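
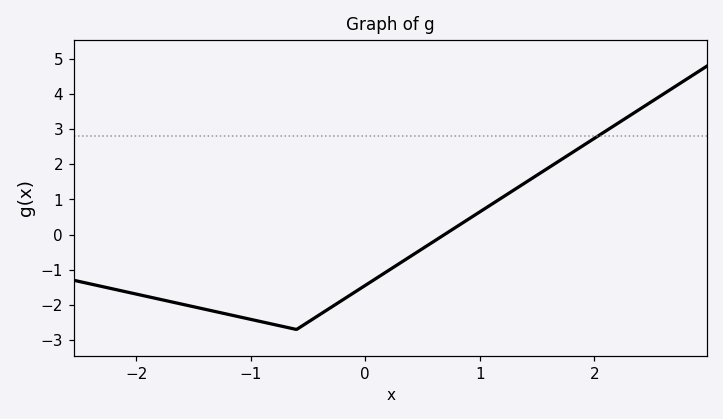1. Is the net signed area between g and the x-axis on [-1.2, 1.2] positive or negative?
negative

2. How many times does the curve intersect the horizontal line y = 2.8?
1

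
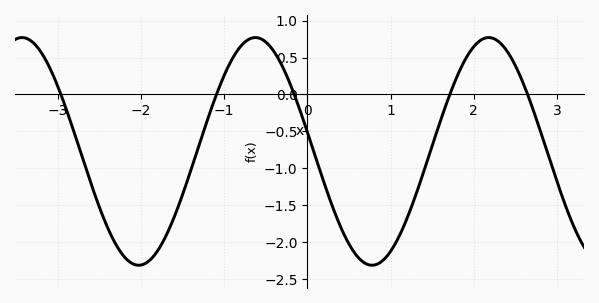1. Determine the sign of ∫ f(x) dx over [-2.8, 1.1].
negative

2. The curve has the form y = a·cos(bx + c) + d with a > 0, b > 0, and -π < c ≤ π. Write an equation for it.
y = 1.54cos(2.24x + 1.4) - 0.77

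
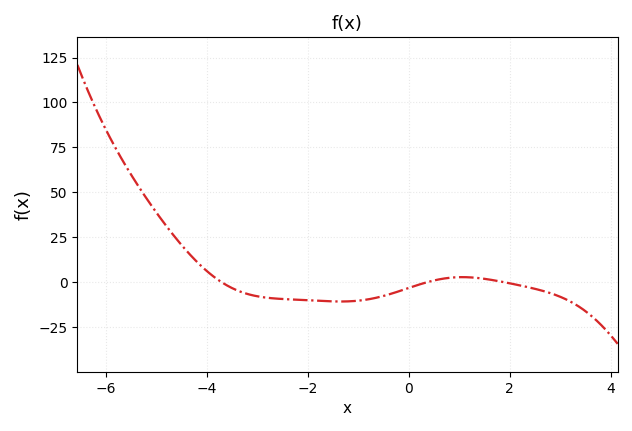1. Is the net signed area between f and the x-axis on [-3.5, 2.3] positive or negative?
negative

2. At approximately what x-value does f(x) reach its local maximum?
1.06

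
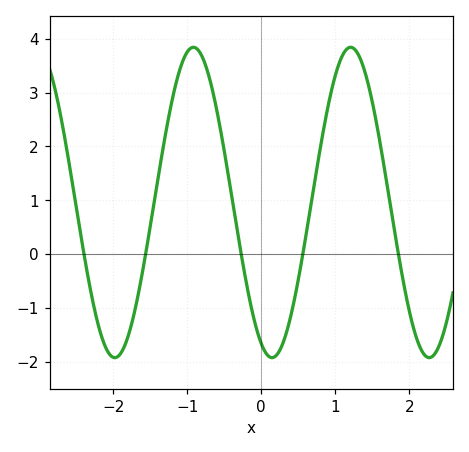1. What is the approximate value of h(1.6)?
2.1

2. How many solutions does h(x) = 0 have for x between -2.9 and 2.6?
5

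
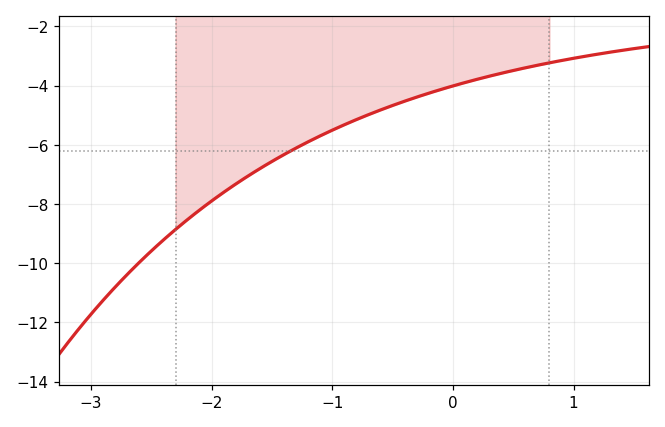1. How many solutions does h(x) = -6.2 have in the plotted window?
1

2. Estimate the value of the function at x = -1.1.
-5.7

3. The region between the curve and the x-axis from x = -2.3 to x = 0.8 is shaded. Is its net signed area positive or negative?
negative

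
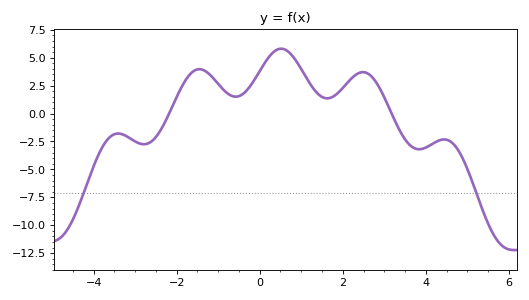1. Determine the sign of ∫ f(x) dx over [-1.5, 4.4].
positive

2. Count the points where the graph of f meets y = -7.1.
2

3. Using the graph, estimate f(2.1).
2.7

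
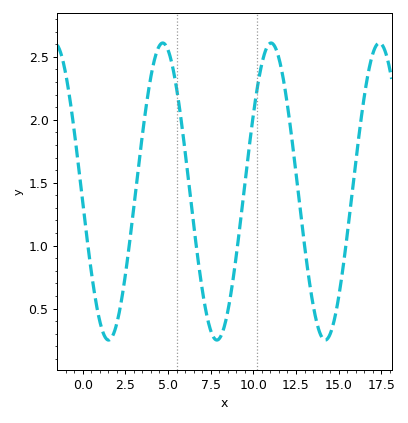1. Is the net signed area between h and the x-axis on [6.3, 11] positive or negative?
positive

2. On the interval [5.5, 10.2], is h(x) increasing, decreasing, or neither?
neither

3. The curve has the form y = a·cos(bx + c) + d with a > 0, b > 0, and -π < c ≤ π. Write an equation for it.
y = 1.18cos(0.99x + 1.6) + 1.43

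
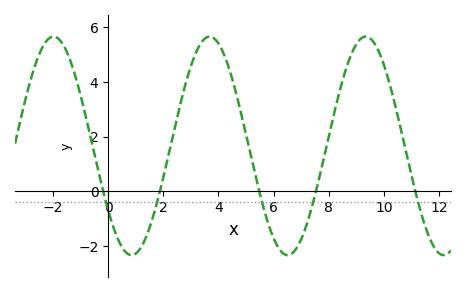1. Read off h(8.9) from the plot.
5.2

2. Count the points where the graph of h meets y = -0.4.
5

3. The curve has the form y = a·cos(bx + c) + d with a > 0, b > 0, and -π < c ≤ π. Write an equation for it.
y = 3.99cos(1.1x + 2.2) + 1.66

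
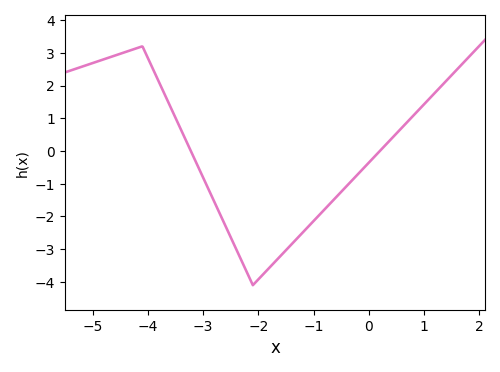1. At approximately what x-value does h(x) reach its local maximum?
-4.1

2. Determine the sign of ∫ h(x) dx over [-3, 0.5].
negative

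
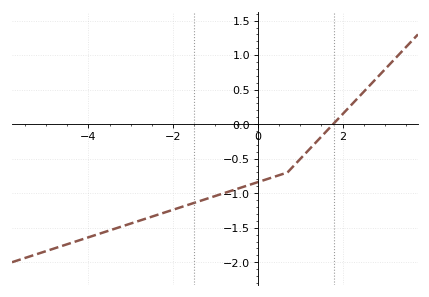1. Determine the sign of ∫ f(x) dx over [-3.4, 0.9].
negative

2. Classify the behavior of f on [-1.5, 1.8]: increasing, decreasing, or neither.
increasing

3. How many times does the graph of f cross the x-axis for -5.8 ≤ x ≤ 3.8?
1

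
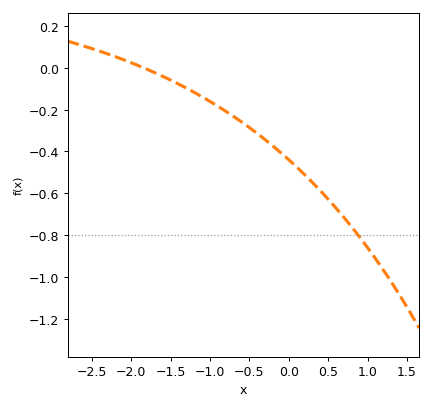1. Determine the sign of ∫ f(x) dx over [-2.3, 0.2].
negative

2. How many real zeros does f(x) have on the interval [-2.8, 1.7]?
1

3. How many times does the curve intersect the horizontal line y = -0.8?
1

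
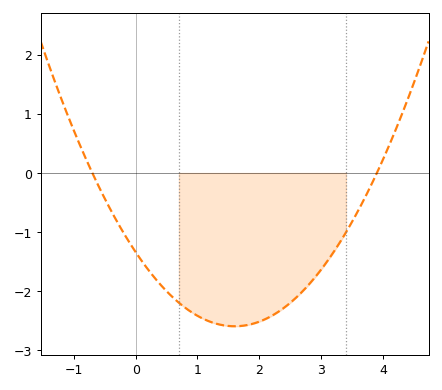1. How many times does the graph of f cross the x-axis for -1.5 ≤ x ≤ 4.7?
2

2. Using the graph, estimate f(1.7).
-2.59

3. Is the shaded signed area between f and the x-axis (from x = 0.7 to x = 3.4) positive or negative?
negative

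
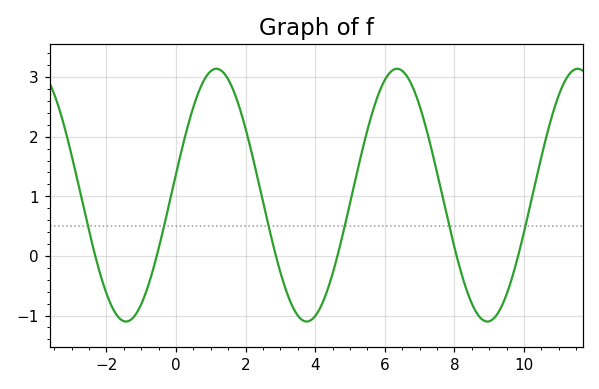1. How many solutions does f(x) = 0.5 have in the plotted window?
6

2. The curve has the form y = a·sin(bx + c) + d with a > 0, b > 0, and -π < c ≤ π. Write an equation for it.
y = 2.12sin(1.21x + 0.17) + 1.02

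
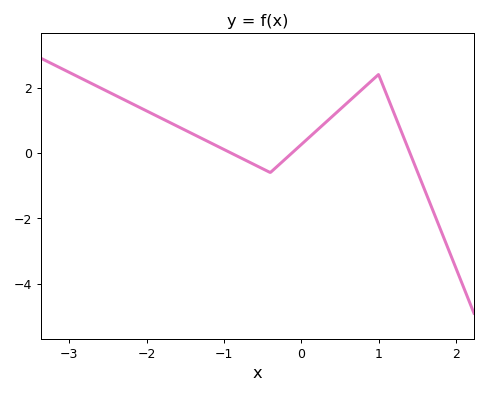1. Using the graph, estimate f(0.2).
0.686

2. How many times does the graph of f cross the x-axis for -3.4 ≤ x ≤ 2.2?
3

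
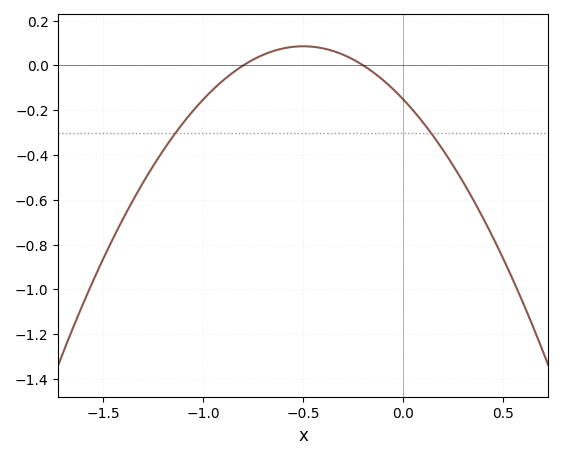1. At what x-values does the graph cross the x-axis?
-0.8, -0.2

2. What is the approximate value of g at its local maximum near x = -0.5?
0.08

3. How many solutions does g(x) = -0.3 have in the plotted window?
2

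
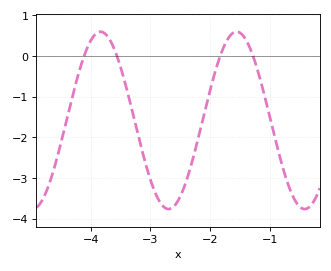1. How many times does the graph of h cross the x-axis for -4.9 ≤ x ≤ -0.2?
4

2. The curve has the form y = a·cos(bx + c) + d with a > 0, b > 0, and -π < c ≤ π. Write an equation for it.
y = 2.18cos(2.8x - 2) - 1.58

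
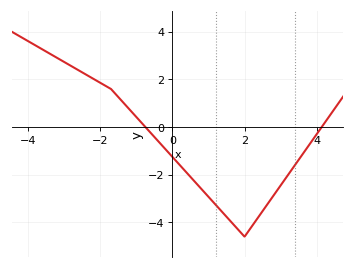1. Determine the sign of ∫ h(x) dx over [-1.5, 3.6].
negative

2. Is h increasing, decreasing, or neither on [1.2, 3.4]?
neither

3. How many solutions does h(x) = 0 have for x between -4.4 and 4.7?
2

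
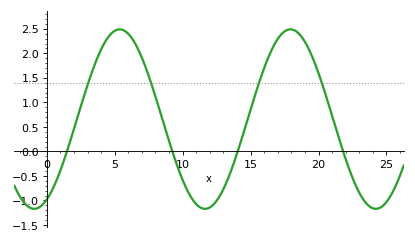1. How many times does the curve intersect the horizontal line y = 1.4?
4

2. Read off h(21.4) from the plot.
0.35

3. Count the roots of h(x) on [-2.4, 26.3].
4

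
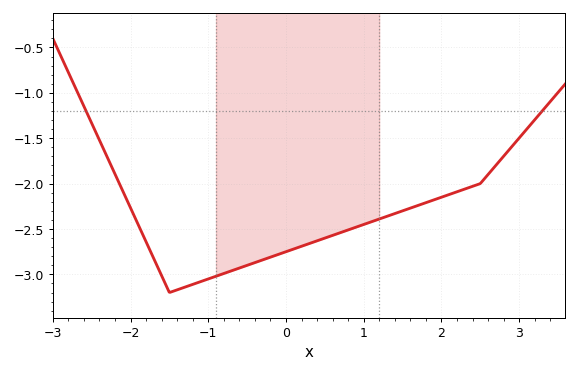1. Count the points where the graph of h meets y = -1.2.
2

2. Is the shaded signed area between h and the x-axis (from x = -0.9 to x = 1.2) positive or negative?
negative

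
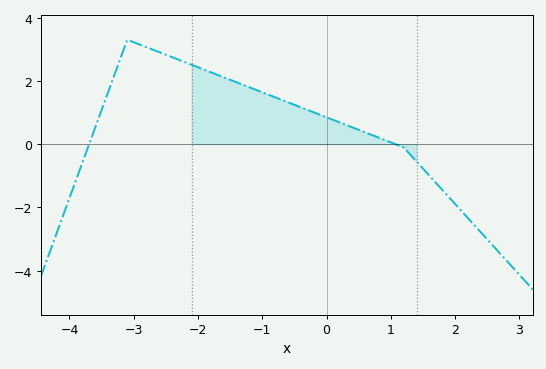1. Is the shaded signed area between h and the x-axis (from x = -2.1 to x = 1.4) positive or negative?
positive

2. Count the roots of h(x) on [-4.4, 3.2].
2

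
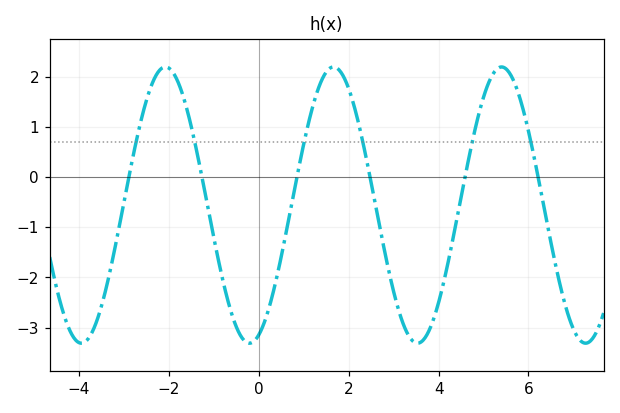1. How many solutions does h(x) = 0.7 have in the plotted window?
6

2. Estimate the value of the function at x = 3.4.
-3.24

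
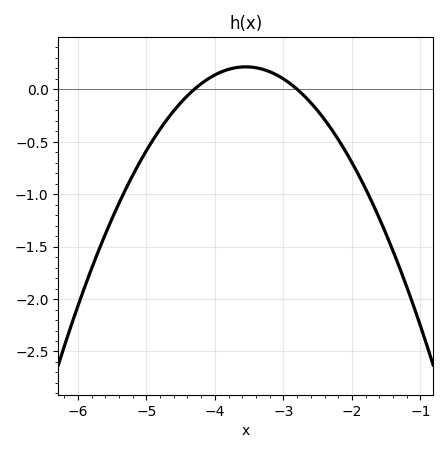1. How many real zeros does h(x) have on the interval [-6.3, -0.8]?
2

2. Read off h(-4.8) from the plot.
-0.38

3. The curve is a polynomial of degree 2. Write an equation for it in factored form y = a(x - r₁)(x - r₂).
y = -0.38(x + 4.3)(x + 2.8)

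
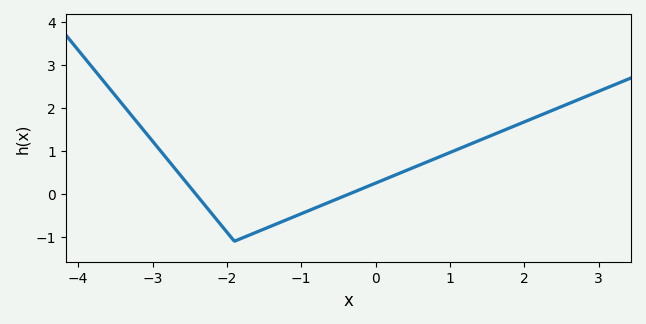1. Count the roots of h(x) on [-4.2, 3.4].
2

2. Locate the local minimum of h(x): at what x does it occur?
-1.8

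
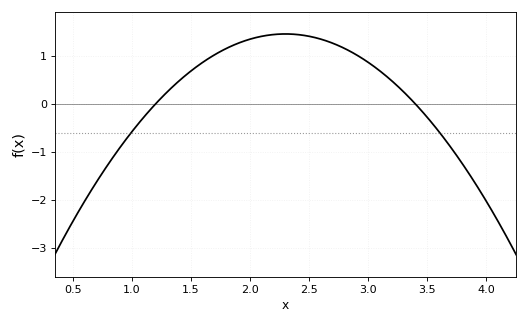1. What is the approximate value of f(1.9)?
1.3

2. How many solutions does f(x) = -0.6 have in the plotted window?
2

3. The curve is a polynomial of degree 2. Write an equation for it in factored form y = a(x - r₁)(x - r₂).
y = -1.2(x - 1.2)(x - 3.4)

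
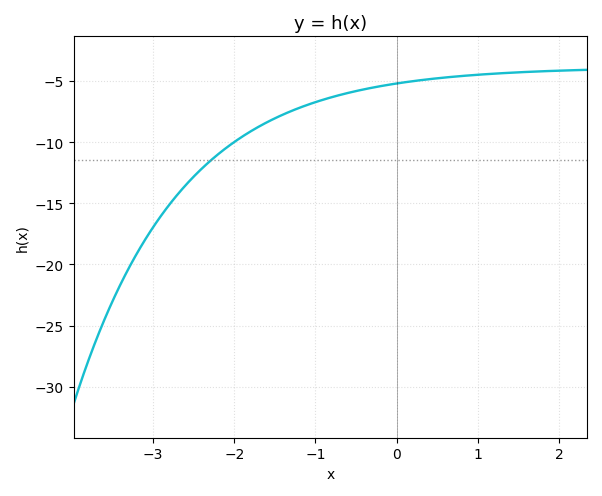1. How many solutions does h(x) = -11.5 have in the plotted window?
1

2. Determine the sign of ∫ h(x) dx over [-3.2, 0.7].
negative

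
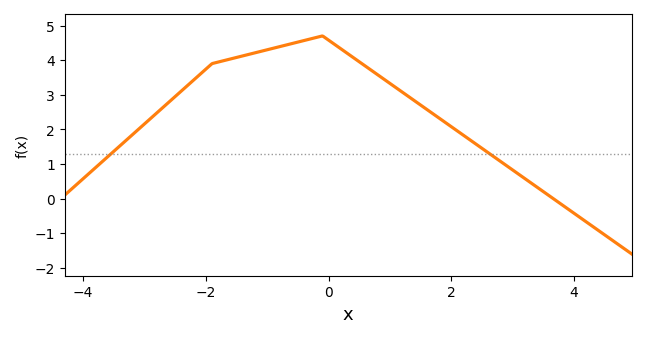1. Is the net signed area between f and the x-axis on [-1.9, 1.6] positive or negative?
positive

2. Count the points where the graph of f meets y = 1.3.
2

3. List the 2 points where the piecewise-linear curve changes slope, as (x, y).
(-1.9, 3.9); (-0.1, 4.7)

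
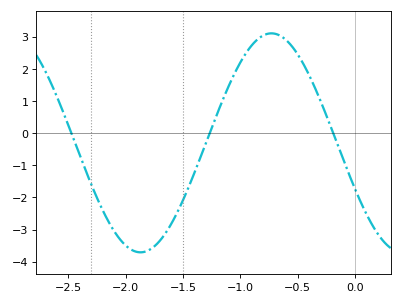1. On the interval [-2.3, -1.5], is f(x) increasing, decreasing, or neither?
neither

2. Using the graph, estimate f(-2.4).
-0.7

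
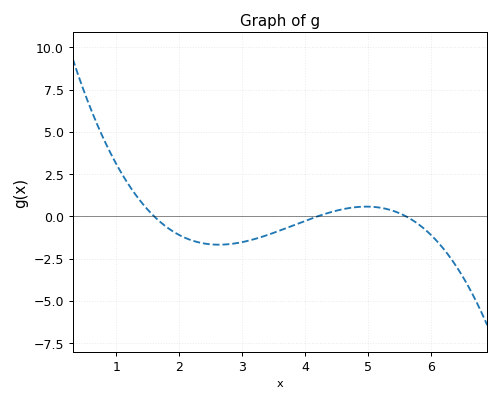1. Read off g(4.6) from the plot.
0.4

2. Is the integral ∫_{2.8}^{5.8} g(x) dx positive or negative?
negative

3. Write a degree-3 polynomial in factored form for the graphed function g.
y = -0.35(x - 1.6)(x - 4.2)(x - 5.6)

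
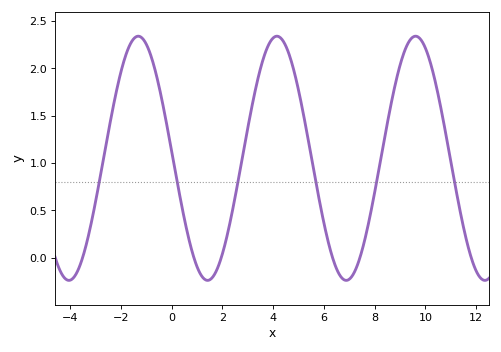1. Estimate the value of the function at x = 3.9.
2.29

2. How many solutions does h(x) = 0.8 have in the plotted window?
6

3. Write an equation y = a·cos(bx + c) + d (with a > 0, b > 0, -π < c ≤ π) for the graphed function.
y = 1.29cos(1.15x + 1.51) + 1.05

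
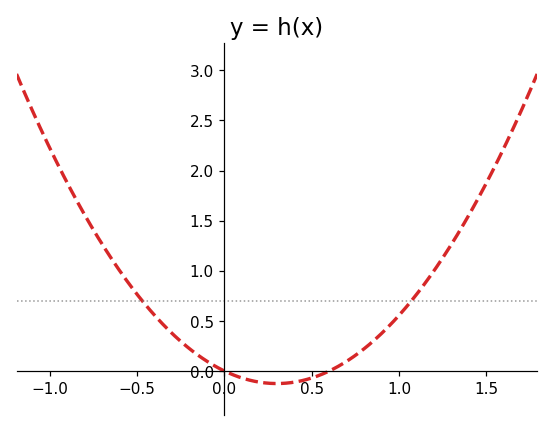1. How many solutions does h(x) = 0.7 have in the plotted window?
2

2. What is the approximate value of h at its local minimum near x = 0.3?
-0.15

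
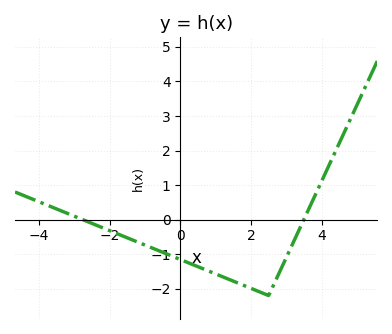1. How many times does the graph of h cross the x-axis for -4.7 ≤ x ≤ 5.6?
2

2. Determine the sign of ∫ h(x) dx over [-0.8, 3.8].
negative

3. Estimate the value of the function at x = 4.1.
1.3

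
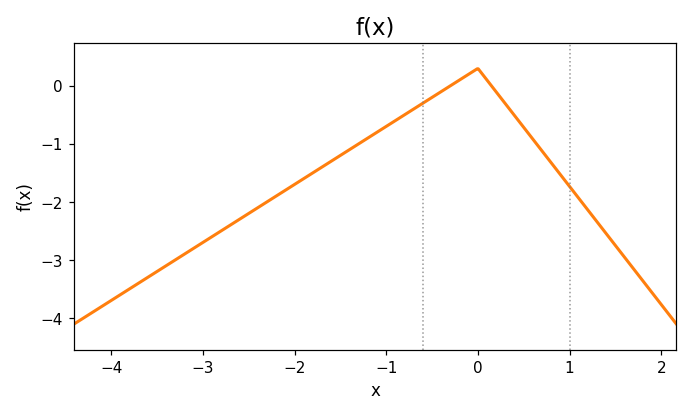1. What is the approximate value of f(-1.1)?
-0.8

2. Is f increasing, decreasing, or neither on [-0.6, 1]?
neither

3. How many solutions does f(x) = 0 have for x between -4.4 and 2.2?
2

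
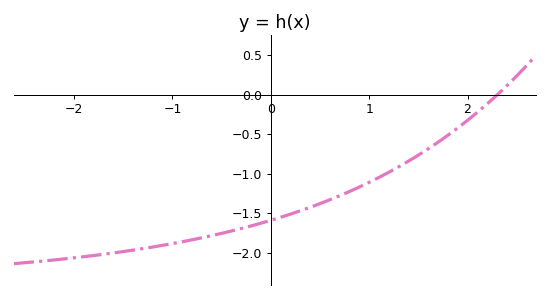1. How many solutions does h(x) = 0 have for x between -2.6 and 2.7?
1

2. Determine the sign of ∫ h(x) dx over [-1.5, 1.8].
negative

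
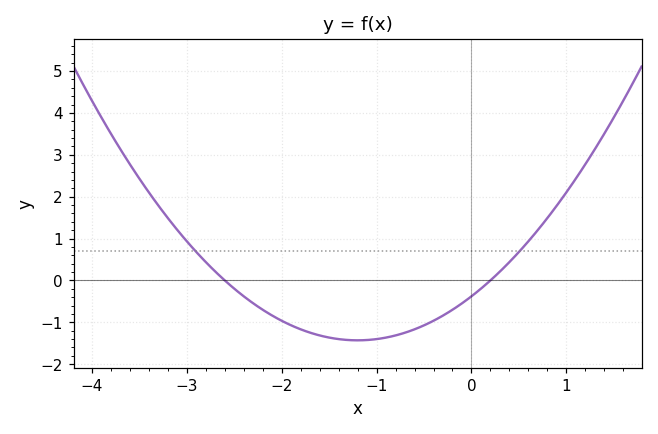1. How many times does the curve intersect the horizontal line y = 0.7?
2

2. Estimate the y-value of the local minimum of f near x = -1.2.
-1.43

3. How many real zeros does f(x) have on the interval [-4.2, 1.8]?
2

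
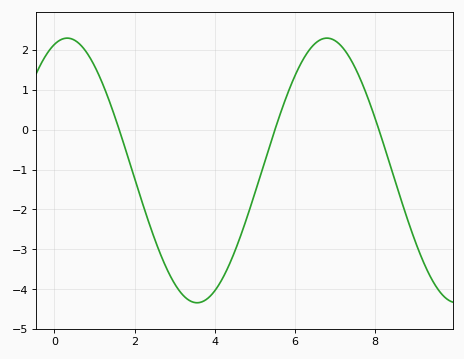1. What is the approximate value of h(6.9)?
2.28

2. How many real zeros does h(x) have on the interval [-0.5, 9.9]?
3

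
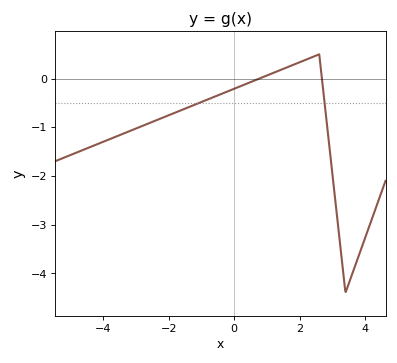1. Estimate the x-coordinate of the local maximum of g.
2.6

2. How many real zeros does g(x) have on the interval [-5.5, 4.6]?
2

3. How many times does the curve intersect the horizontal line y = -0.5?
2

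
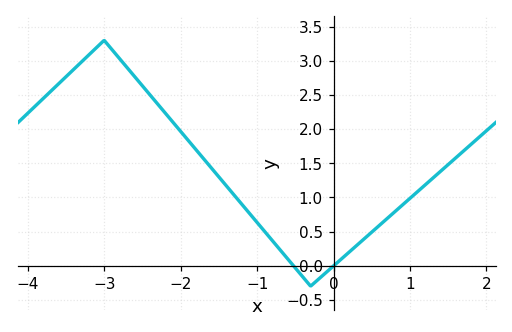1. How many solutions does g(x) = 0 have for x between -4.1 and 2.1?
2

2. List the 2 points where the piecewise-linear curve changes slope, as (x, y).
(-3, 3.3); (-0.3, -0.3)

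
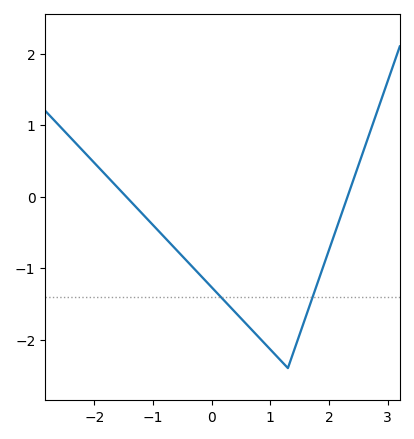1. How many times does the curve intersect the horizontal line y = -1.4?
2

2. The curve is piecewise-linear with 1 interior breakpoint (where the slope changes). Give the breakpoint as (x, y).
(1.3, -2.4)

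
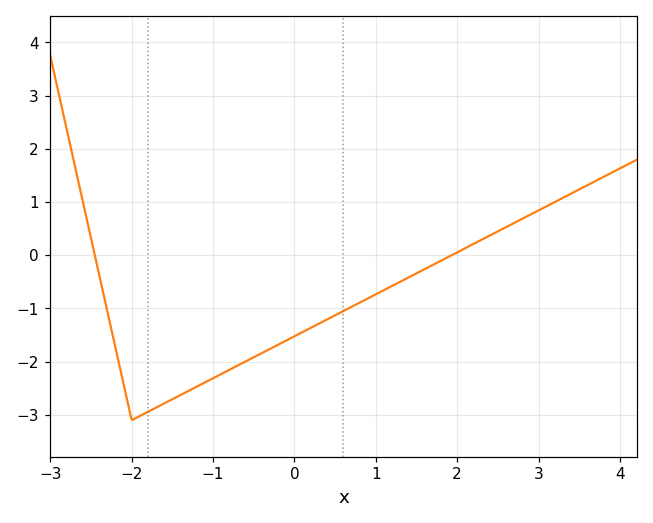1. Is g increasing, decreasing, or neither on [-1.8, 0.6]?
increasing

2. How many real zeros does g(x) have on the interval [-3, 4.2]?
2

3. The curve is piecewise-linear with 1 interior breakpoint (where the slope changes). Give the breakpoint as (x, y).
(-2, -3.1)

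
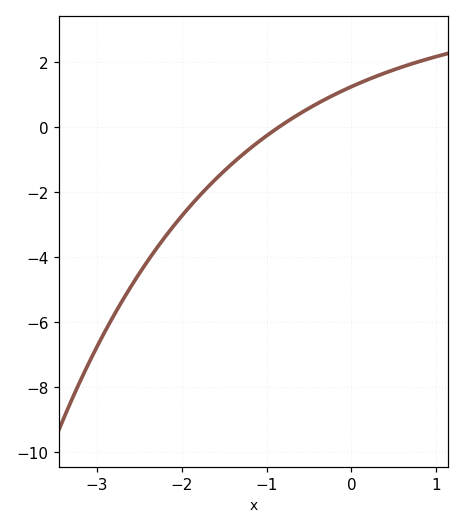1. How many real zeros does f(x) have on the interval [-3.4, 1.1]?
1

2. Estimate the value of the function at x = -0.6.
0.433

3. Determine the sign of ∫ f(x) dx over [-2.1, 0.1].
negative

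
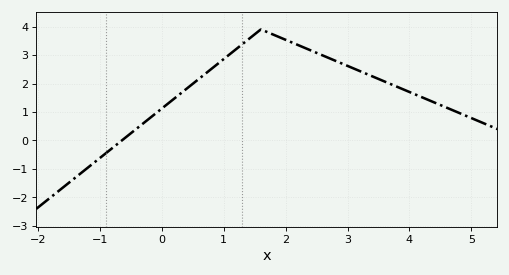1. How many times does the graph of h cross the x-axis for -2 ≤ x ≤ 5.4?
1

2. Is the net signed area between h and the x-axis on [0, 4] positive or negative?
positive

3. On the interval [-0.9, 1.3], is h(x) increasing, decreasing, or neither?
increasing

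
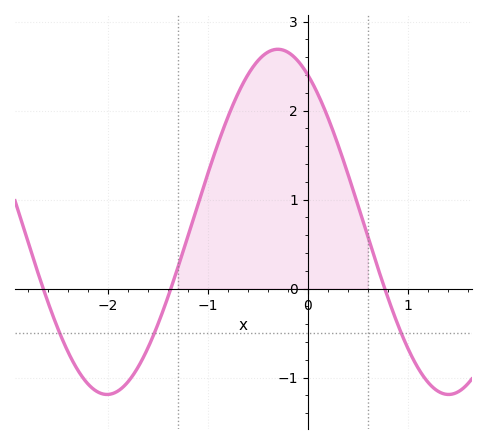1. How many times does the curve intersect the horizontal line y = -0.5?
3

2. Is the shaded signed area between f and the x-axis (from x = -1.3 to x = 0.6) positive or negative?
positive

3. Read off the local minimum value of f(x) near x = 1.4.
-1.19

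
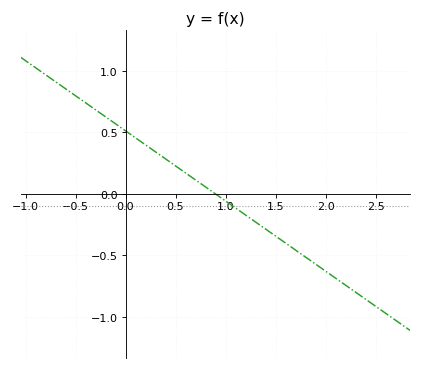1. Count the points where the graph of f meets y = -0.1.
1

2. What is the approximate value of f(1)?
-0.057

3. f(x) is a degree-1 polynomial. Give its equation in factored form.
y = -0.57(x - 0.9)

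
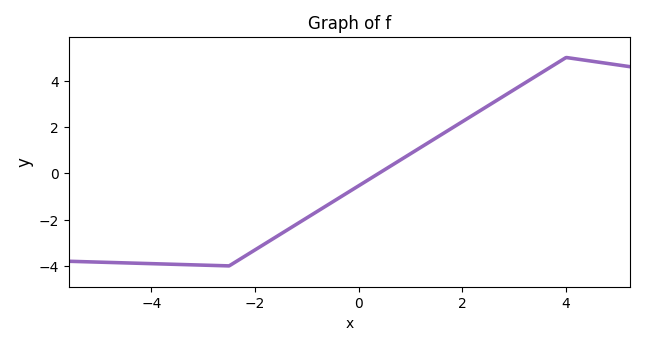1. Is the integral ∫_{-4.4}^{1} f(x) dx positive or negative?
negative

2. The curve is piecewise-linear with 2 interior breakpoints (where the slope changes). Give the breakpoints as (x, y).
(-2.5, -4); (4, 5)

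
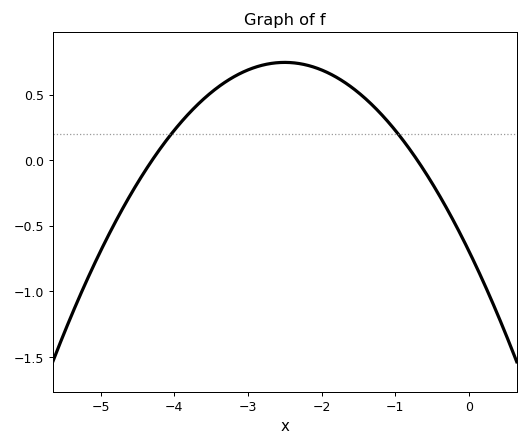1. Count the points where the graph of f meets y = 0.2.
2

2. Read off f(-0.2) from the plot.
-0.45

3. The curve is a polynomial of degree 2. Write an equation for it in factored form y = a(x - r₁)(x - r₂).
y = -0.23(x + 4.3)(x + 0.7)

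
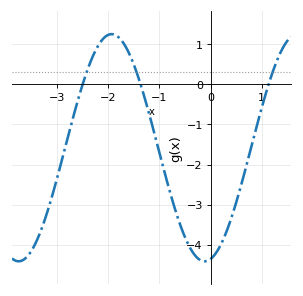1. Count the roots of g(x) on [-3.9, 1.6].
3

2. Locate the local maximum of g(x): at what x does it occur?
-1.93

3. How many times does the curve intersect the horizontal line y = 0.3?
3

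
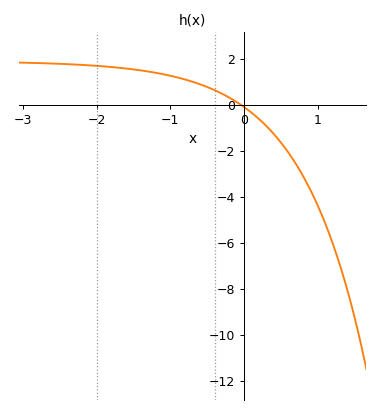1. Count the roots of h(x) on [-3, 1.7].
1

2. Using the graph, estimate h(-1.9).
1.6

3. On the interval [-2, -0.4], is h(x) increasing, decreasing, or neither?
decreasing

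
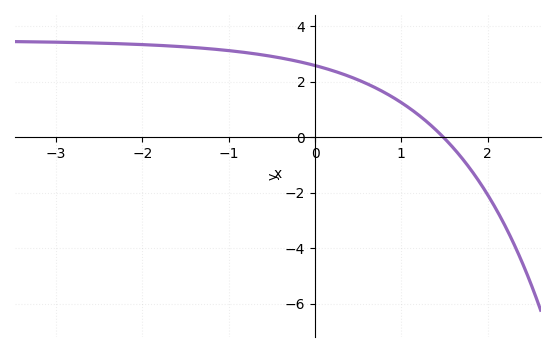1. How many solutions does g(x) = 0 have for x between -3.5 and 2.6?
1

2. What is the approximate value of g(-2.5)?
3.4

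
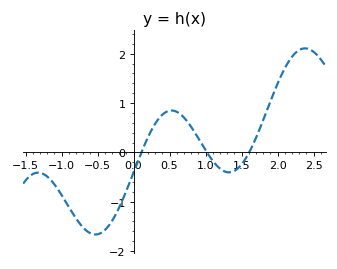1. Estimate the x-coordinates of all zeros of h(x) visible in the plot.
0.1, 1, 1.6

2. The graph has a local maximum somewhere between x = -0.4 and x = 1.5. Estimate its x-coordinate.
0.5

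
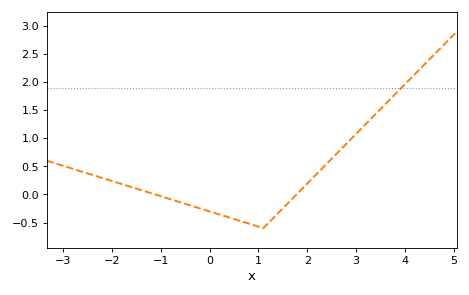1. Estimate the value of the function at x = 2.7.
0.8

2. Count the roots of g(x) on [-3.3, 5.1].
2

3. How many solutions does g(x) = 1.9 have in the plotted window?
1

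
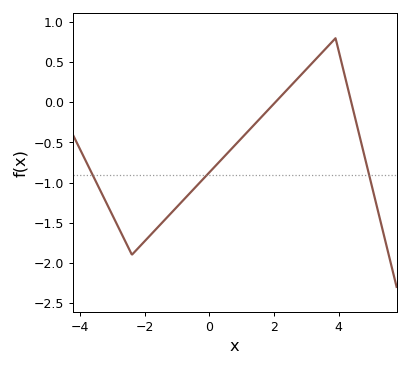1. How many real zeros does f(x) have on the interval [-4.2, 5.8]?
2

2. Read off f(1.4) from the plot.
-0.271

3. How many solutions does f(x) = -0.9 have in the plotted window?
3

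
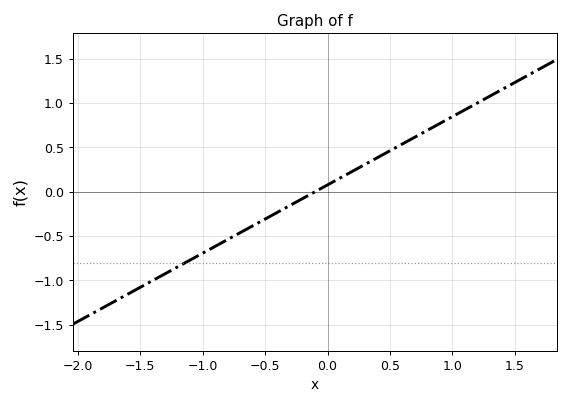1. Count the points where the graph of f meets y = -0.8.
1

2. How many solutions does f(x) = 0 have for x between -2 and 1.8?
1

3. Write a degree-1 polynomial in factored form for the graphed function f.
y = 0.77(x + 0.1)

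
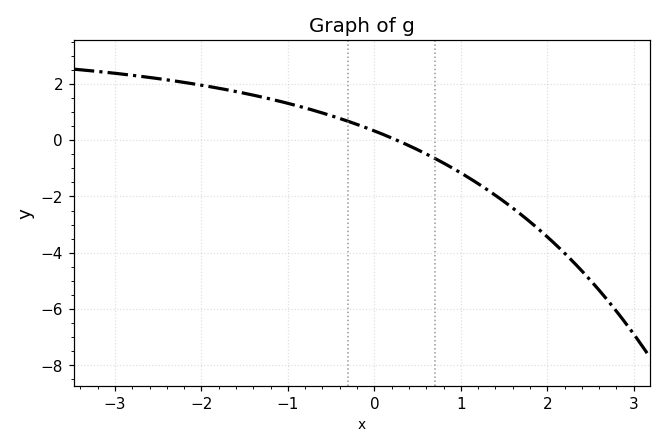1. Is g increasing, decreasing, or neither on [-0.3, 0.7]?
decreasing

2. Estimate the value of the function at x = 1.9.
-3.16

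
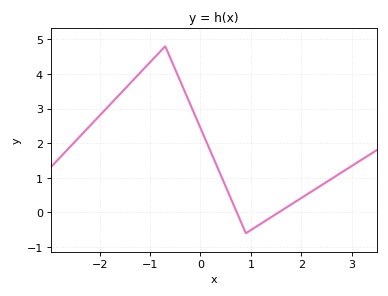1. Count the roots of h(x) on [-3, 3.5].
2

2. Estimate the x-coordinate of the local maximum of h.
-0.7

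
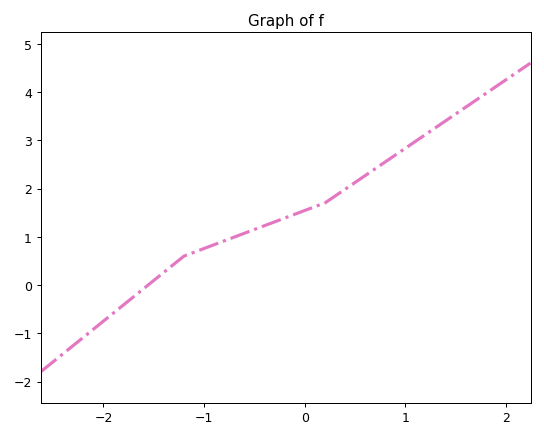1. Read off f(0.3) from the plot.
1.84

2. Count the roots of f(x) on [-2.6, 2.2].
1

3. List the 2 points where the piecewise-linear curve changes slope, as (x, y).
(-1.2, 0.6); (0.2, 1.7)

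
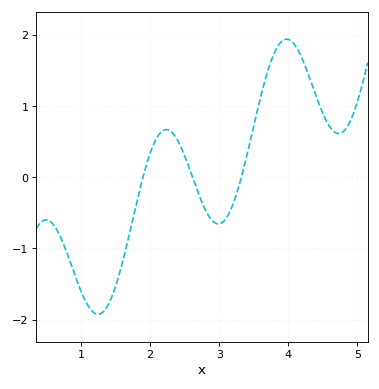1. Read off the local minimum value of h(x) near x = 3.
-0.7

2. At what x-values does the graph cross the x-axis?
1.9, 2.6, 3.3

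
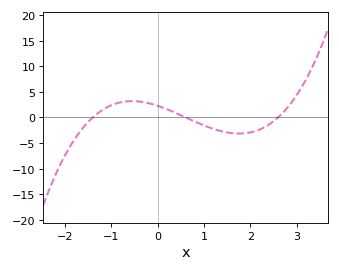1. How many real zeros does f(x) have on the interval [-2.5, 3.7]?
3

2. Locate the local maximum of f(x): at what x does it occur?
-0.554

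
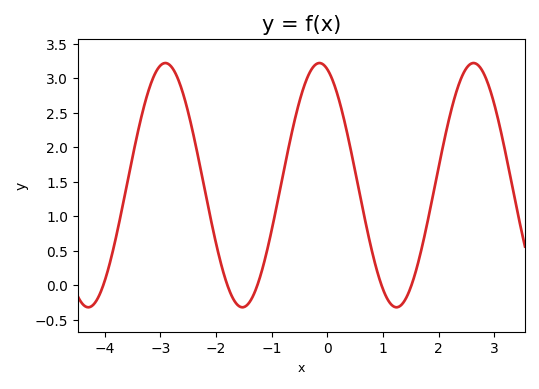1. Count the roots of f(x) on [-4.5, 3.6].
5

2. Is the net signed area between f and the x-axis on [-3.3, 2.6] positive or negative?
positive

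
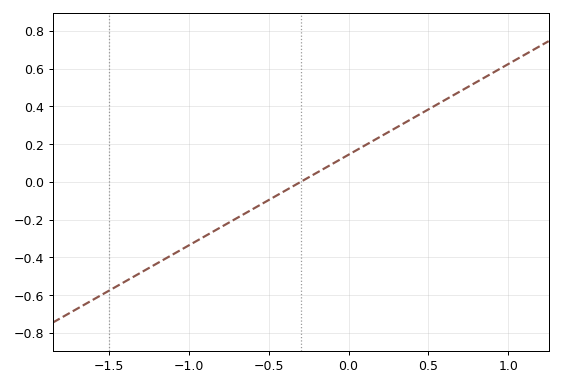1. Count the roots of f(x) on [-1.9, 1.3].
1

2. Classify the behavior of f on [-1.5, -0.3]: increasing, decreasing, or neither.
increasing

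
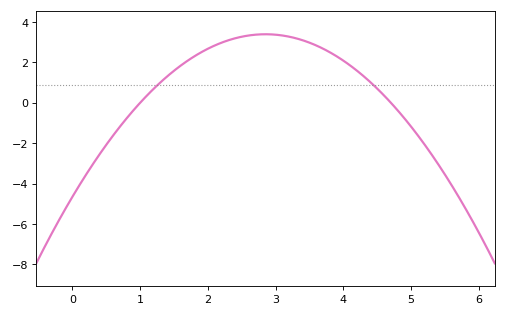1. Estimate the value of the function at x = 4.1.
1.84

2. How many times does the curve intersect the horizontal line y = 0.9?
2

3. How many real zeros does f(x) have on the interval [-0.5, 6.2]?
2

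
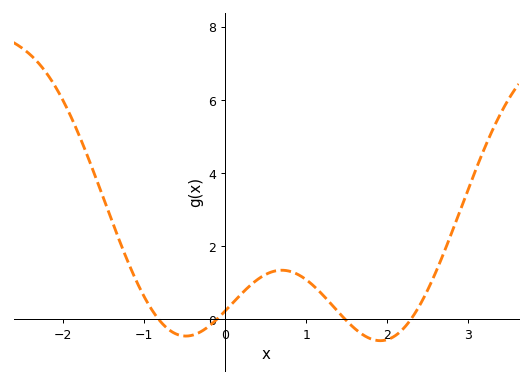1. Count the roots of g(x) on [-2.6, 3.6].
4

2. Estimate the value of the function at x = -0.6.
-0.414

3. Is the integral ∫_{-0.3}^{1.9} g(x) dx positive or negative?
positive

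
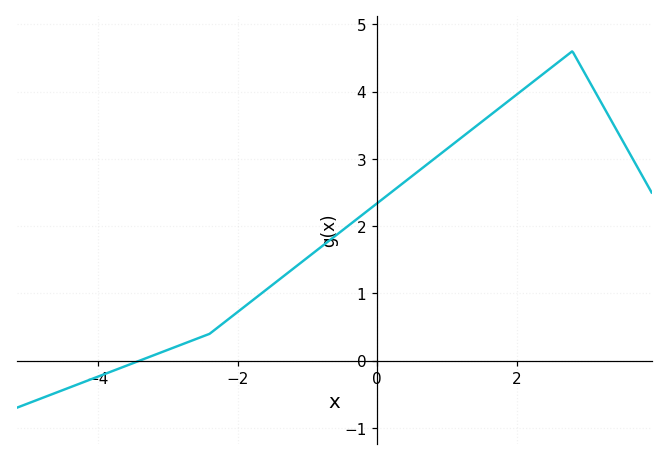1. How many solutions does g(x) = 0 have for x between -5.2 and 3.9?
1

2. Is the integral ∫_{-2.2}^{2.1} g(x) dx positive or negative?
positive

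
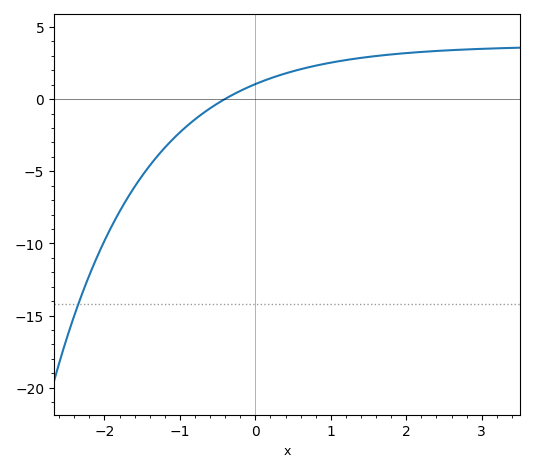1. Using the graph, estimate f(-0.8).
-1.5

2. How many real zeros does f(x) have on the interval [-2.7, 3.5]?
1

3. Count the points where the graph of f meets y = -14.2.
1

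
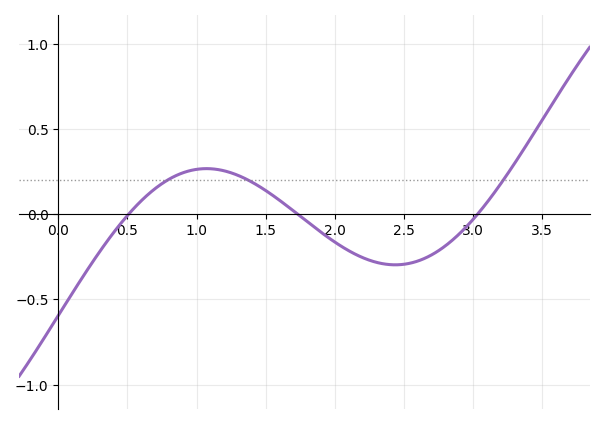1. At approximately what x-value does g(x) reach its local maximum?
1.07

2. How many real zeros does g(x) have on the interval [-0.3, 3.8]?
3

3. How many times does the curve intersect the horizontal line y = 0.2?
3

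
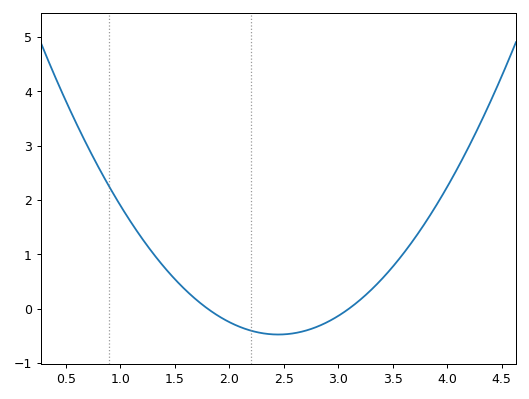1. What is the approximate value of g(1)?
1.9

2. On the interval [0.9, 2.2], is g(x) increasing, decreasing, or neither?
decreasing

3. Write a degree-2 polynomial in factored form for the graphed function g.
y = 1.13(x - 1.8)(x - 3.1)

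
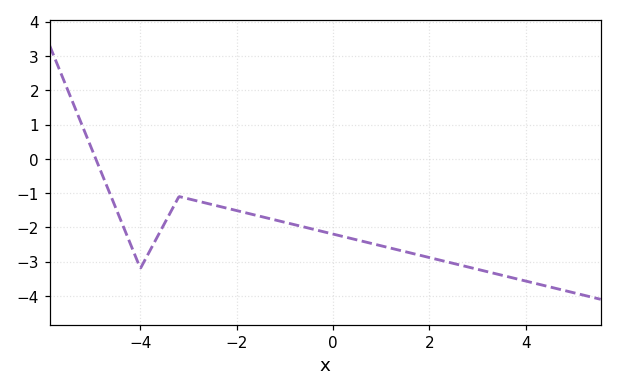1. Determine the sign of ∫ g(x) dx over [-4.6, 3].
negative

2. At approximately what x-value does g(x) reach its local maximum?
-3.2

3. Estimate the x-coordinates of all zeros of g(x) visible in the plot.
-5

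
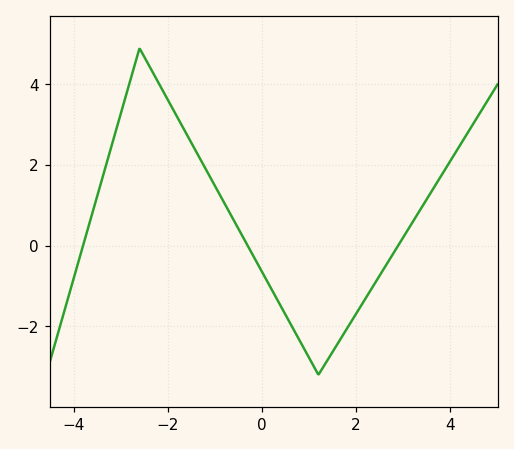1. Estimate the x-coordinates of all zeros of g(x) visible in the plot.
-3.8, -0.4, 2.8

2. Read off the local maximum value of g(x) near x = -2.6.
4.8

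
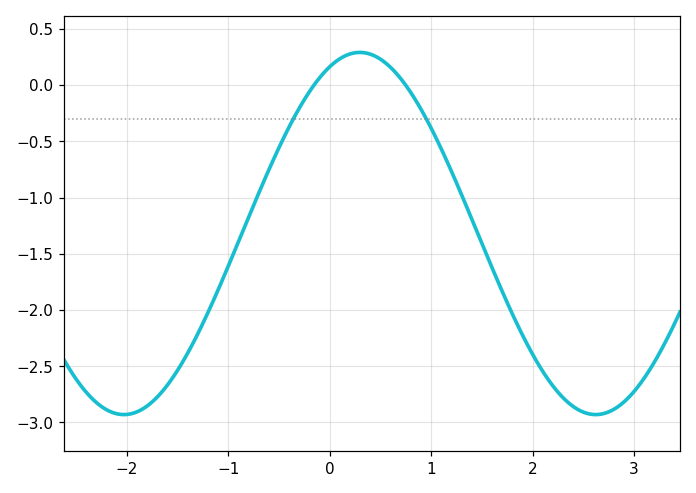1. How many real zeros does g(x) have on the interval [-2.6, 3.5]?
2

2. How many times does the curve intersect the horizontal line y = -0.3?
2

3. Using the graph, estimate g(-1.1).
-1.8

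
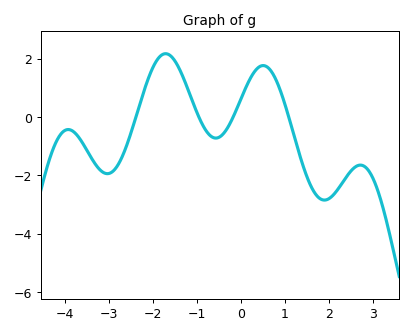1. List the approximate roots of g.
-2.4, -1, -0.2, 1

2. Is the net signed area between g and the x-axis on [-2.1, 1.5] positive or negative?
positive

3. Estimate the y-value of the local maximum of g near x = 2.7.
-1.6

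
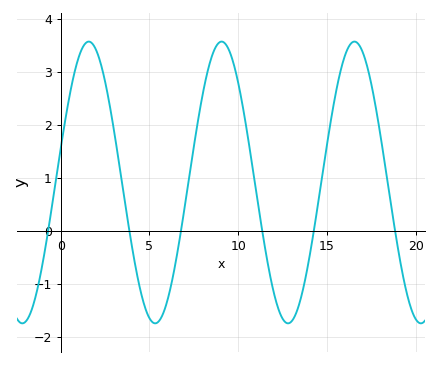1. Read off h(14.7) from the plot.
1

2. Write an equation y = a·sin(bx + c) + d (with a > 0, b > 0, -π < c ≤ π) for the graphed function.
y = 2.66sin(0.84x + 0.24) + 0.92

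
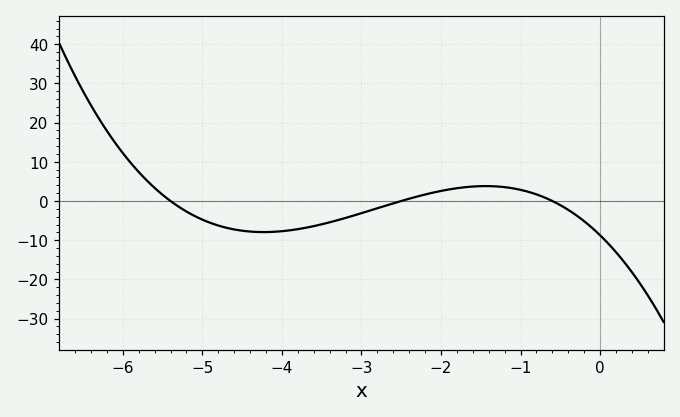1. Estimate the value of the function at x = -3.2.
-4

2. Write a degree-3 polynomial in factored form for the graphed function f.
y = -1.08(x + 5.4)(x + 2.5)(x + 0.6)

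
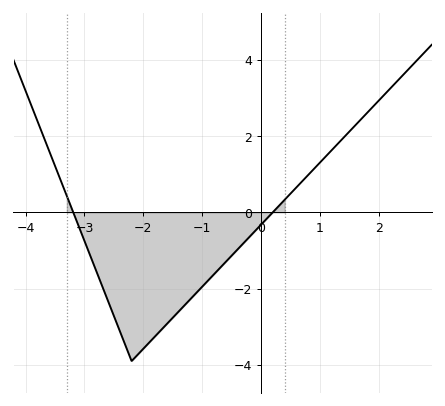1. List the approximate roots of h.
-3.19, 0.195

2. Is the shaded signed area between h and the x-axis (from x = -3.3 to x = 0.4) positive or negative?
negative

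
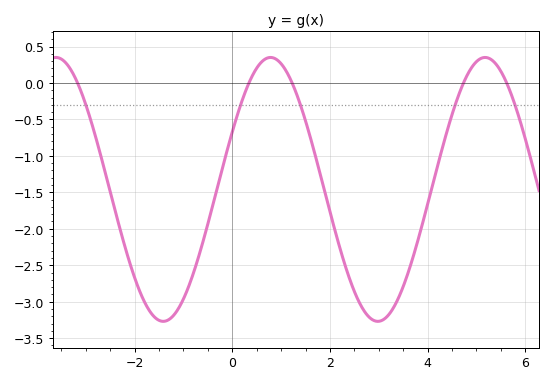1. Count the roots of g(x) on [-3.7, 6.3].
5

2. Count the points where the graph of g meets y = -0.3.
5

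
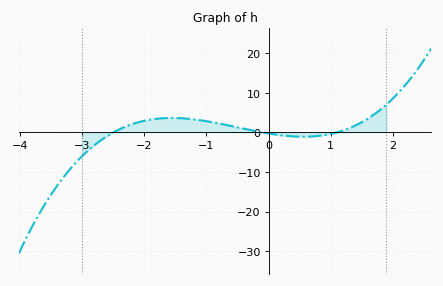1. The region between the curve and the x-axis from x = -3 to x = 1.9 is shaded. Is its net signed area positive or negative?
positive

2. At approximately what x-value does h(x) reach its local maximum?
-1.56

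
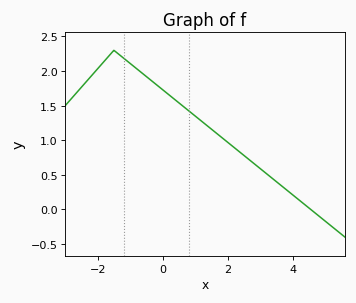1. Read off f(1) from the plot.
1.35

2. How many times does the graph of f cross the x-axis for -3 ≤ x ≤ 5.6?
1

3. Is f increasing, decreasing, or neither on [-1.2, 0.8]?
decreasing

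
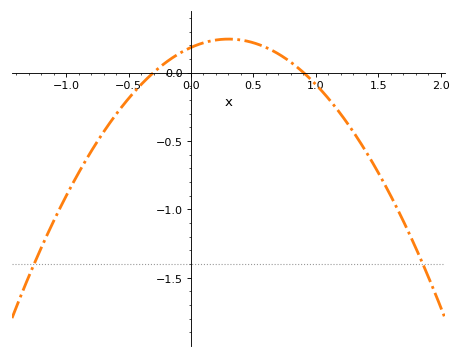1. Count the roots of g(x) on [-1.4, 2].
2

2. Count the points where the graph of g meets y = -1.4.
2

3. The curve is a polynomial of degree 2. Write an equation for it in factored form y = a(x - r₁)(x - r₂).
y = -0.68(x + 0.3)(x - 0.9)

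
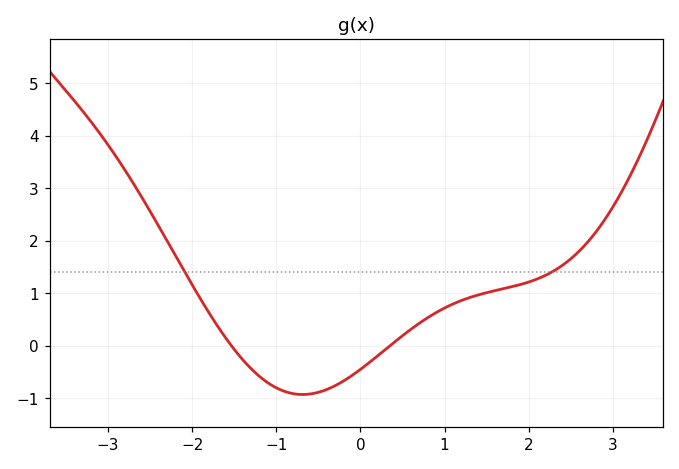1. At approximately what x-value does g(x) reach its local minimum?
-0.685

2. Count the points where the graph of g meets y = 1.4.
2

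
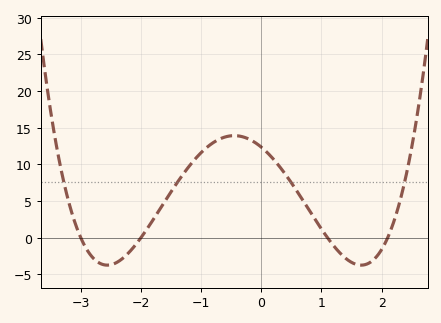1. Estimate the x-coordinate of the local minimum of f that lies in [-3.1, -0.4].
-2.56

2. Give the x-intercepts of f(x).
-3, -2, 1.1, 2.1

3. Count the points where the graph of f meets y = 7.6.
4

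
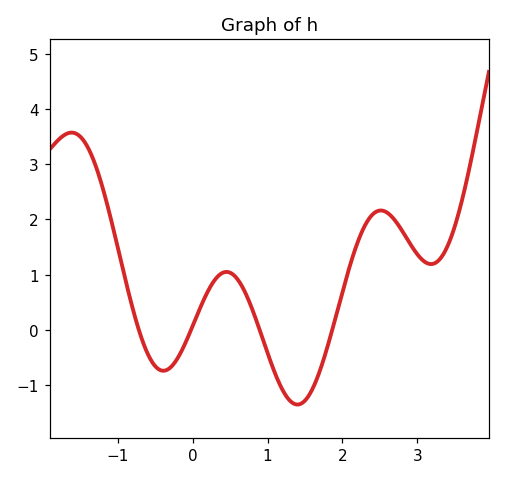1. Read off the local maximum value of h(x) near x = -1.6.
3.57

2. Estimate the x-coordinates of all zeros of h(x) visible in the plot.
-0.719, -0.022, 0.894, 1.86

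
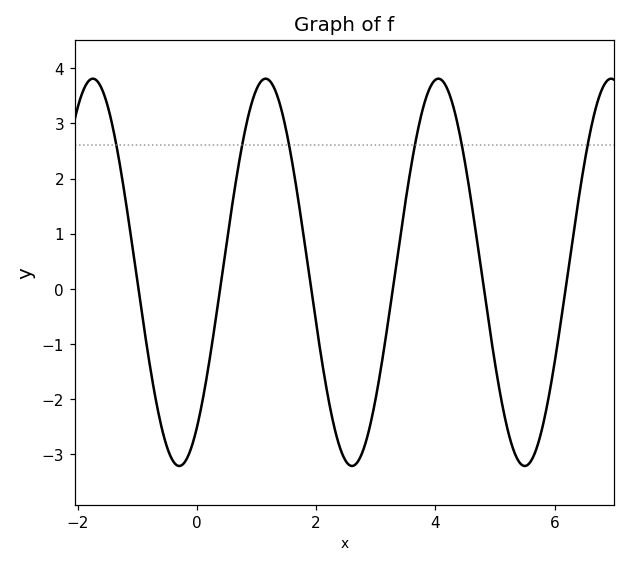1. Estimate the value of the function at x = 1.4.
3.32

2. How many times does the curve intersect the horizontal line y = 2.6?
6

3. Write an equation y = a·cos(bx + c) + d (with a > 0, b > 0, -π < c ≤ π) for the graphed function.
y = 3.51cos(2.17x - 2.5) + 0.3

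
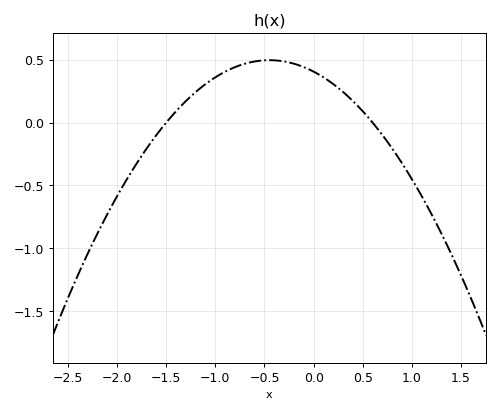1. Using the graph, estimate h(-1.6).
-0.099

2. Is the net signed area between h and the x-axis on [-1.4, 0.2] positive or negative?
positive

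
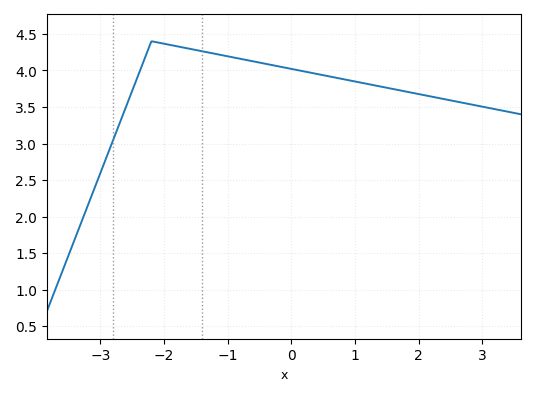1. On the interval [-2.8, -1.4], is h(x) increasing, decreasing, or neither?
neither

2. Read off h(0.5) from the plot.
3.95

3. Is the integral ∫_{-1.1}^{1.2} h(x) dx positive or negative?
positive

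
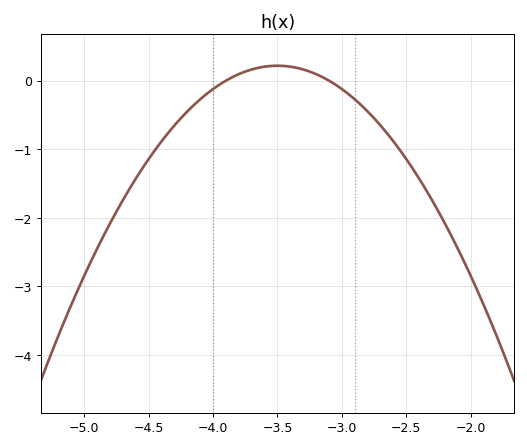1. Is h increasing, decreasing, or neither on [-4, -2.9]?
neither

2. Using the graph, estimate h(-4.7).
-1.7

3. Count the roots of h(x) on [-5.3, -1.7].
2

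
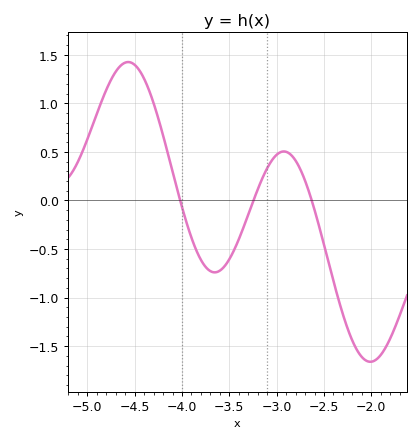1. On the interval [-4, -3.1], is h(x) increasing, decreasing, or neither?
neither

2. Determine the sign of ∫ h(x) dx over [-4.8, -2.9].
positive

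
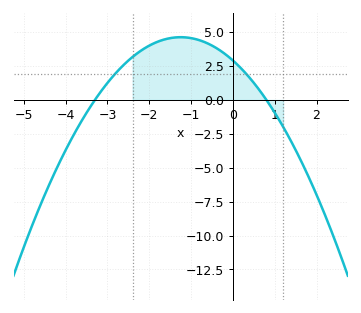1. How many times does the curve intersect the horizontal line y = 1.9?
2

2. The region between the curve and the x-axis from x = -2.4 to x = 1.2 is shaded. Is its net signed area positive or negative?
positive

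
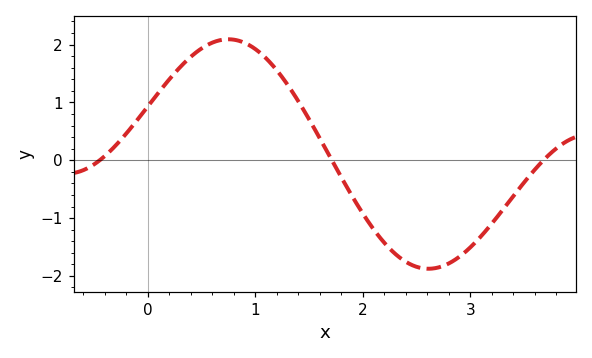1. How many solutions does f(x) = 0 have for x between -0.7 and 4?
3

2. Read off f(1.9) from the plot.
-0.6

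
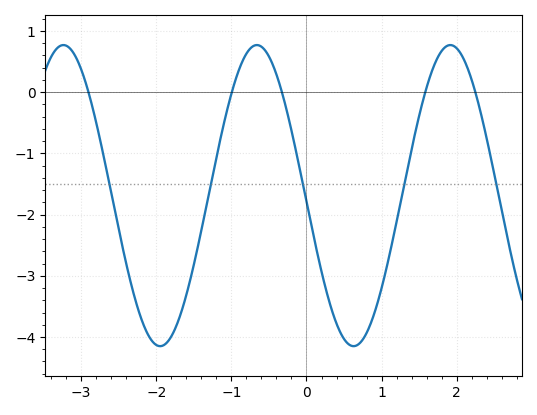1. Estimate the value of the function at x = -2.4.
-2.8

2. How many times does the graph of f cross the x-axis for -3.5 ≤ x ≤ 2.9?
5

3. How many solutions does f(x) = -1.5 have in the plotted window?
5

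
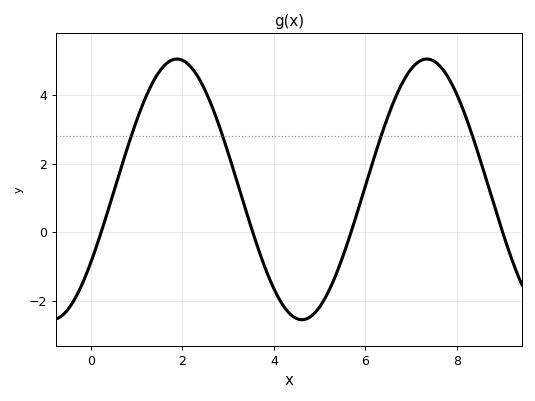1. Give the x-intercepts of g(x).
0.2, 3.6, 5.6, 9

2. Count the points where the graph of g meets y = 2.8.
4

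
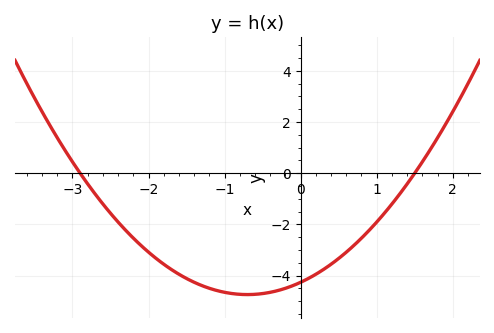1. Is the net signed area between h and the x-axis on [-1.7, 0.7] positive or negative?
negative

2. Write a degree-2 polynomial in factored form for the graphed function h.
y = 0.98(x + 2.9)(x - 1.5)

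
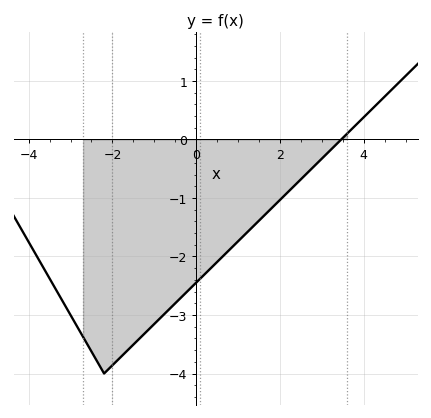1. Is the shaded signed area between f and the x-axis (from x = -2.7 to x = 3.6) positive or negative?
negative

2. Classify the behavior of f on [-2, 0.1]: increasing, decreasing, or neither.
increasing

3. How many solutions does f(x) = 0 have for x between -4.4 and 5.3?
1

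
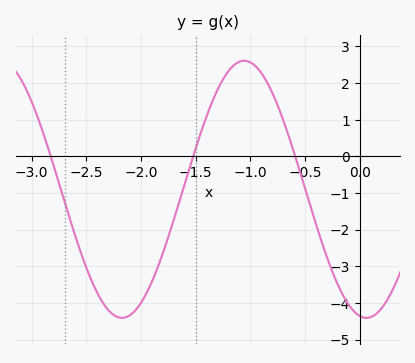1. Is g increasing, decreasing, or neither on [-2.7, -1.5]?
neither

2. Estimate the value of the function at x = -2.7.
-1.23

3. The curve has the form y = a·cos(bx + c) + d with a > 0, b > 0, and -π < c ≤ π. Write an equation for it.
y = 3.51cos(2.81x + 2.97) - 0.9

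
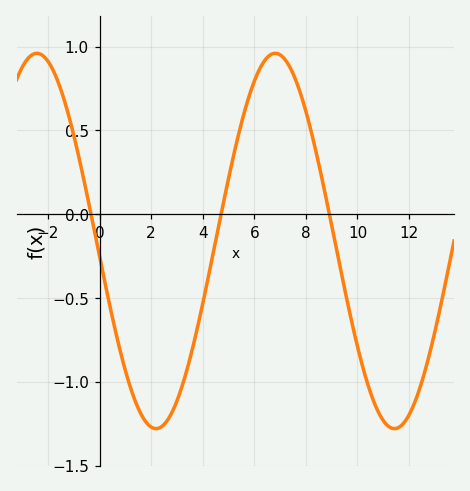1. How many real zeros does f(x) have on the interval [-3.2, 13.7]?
3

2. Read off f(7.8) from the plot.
0.7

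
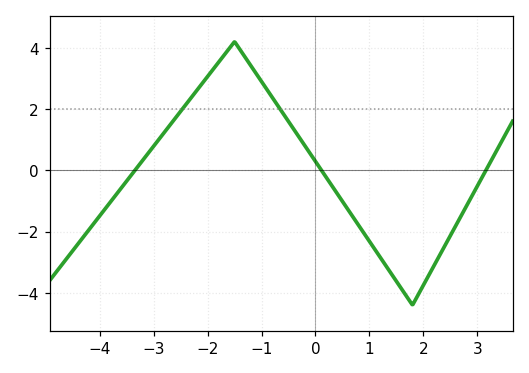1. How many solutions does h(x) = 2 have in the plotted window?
2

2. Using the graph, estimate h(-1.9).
3.2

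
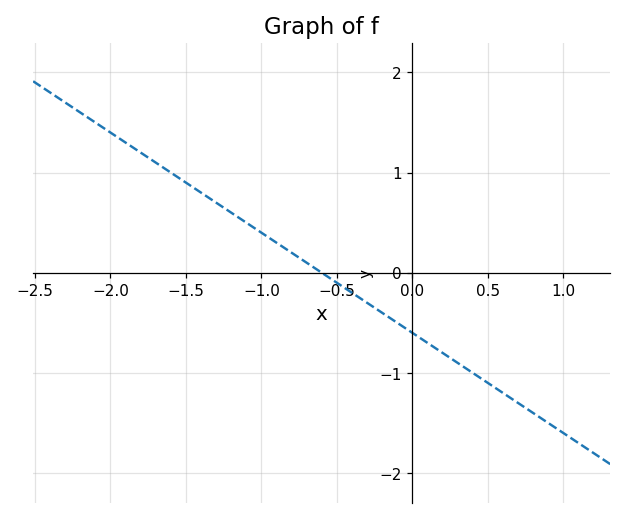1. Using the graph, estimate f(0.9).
-1.5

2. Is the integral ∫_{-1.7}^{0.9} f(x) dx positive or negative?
negative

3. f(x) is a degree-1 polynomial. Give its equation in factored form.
y = -1(x + 0.6)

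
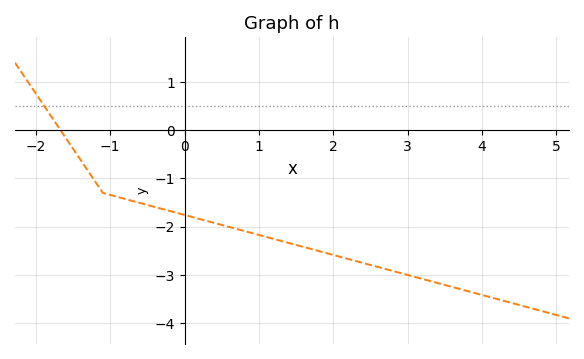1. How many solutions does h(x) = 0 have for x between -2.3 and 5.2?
1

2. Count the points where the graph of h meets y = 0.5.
1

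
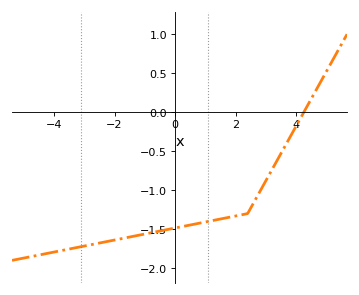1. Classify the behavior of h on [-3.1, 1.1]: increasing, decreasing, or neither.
increasing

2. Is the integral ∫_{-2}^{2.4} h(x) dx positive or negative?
negative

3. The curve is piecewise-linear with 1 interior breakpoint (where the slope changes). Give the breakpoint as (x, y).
(2.4, -1.3)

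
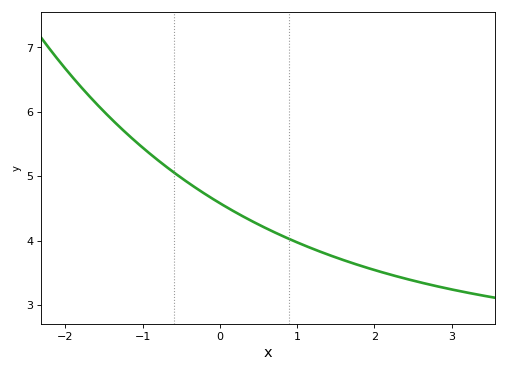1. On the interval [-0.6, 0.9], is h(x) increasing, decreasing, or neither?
decreasing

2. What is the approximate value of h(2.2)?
3.5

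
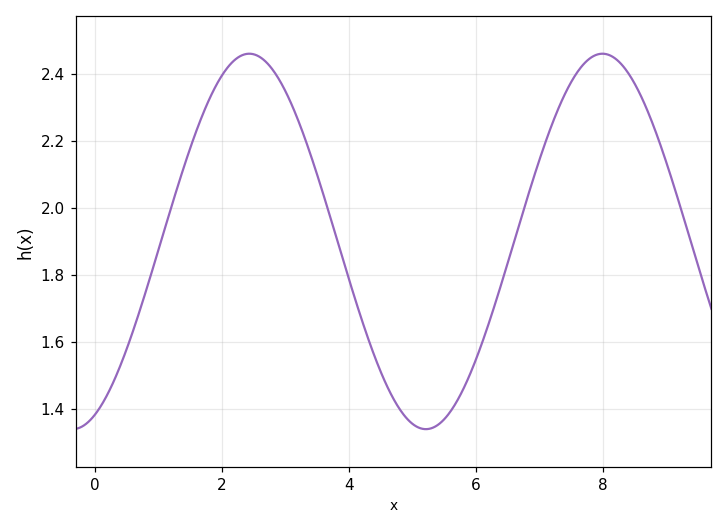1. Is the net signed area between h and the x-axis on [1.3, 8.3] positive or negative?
positive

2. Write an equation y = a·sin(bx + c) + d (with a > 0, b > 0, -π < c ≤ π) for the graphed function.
y = 0.56sin(1.13x - 1.17) + 1.9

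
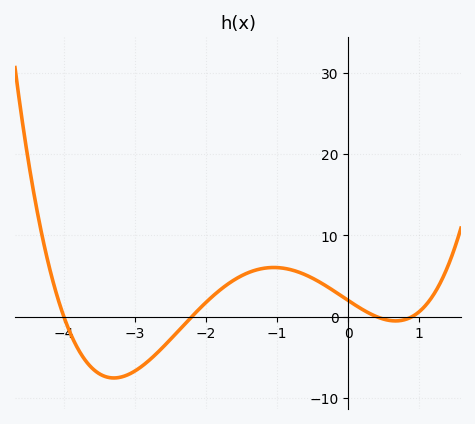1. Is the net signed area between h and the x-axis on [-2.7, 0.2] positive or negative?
positive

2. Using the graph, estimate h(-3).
-7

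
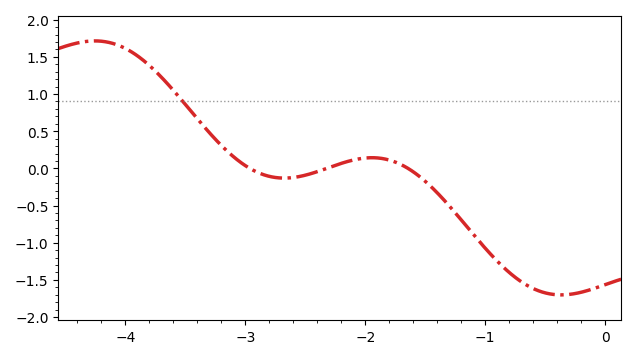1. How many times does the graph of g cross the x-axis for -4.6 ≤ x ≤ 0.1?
3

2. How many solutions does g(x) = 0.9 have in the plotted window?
1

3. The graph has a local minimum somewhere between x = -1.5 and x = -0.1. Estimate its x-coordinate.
-0.4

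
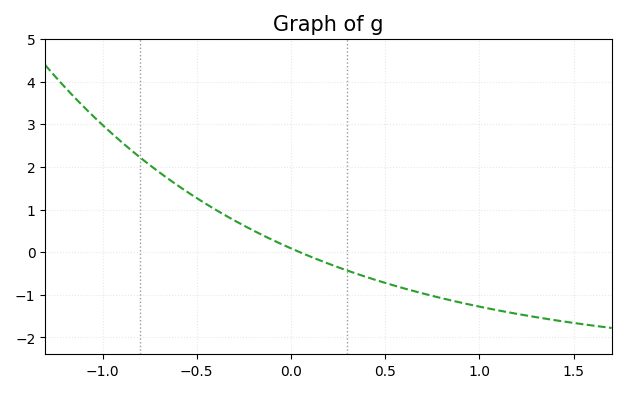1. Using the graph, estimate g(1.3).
-1.5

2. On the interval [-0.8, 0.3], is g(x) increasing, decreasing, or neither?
decreasing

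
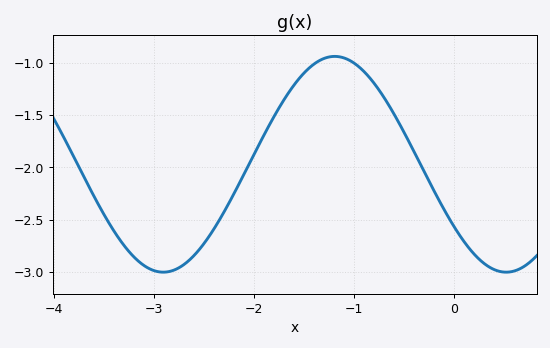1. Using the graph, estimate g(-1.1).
-0.955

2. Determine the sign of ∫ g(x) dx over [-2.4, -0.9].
negative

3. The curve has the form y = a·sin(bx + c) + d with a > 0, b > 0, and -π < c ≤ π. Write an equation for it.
y = 1.03sin(1.83x - 2.53) - 1.97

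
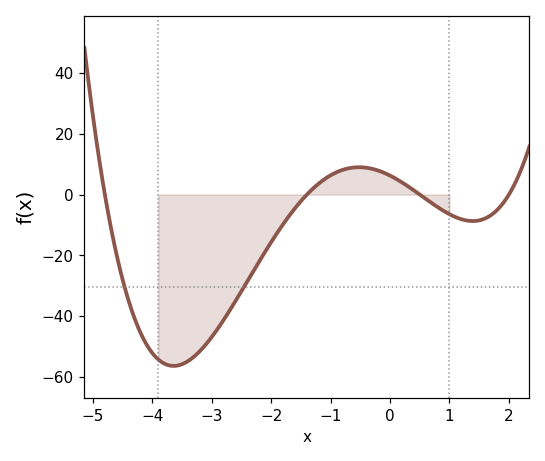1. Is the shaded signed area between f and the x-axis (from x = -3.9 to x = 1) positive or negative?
negative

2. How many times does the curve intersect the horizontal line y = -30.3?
2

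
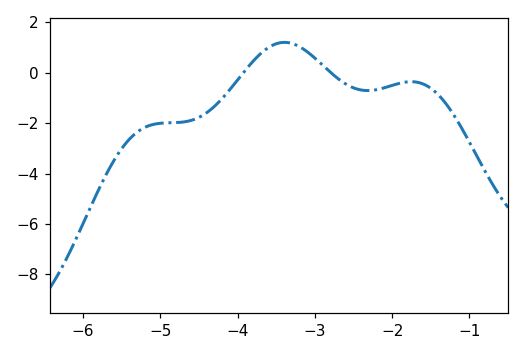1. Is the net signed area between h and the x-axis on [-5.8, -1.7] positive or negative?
negative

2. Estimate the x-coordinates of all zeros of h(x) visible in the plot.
-3.93, -2.79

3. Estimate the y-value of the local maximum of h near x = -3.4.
1.21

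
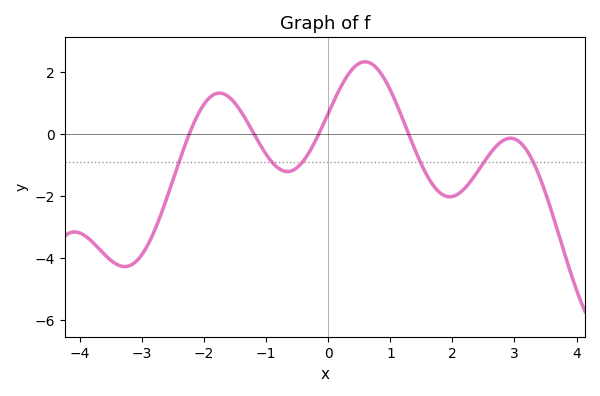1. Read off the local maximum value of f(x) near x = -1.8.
1.32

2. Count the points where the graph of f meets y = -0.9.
6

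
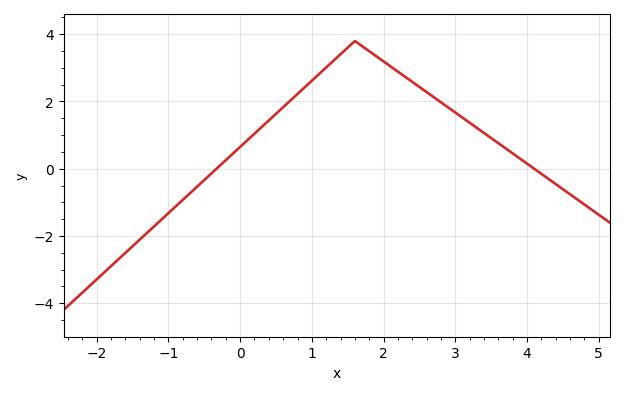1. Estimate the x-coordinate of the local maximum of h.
1.6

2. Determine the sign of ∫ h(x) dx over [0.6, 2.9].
positive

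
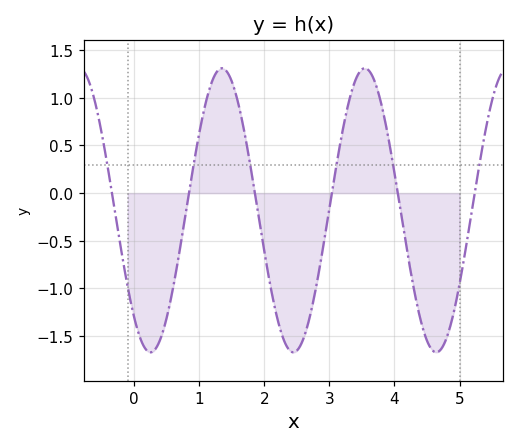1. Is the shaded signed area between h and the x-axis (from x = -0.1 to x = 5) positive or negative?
negative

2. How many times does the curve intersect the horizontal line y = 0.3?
6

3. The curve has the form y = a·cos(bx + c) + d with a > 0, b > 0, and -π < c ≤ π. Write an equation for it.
y = 1.49cos(2.86x + 2.43) - 0.18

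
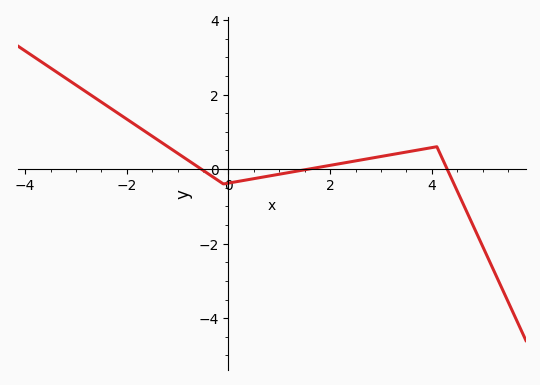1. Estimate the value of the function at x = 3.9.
0.6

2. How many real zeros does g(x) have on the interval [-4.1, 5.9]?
3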